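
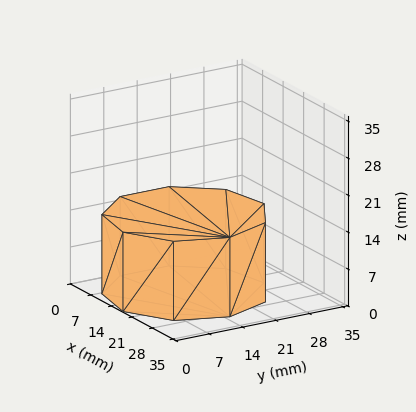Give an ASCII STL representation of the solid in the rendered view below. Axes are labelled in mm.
Reading the render: the shape is a regular 9-sided prism (a cylinder approximated with 9 flat sides), circumscribed radius ≈ 15 mm, height ≈ 15 mm (dimensions read to the nearest mm from the axis ticks). For the STL, each face is triangulated and given an outward normal.

solid part
  facet normal 0.0000 0.0000 -1.0000
    outer loop
      vertex 17.60 29.77 0.00
      vertex 26.49 24.64 0.00
      vertex 30.00 15.00 0.00
    endloop
  endfacet
  facet normal 0.0000 0.0000 -1.0000
    outer loop
      vertex 7.50 27.99 0.00
      vertex 17.60 29.77 0.00
      vertex 30.00 15.00 0.00
    endloop
  endfacet
  facet normal 0.0000 0.0000 -1.0000
    outer loop
      vertex 0.90 20.13 0.00
      vertex 7.50 27.99 0.00
      vertex 30.00 15.00 0.00
    endloop
  endfacet
  facet normal 0.0000 0.0000 -1.0000
    outer loop
      vertex 0.90 9.87 0.00
      vertex 0.90 20.13 0.00
      vertex 30.00 15.00 0.00
    endloop
  endfacet
  facet normal 0.0000 0.0000 -1.0000
    outer loop
      vertex 7.50 2.01 0.00
      vertex 0.90 9.87 0.00
      vertex 30.00 15.00 0.00
    endloop
  endfacet
  facet normal 0.0000 0.0000 -1.0000
    outer loop
      vertex 17.60 0.23 0.00
      vertex 7.50 2.01 0.00
      vertex 30.00 15.00 0.00
    endloop
  endfacet
  facet normal 0.0000 0.0000 -1.0000
    outer loop
      vertex 26.49 5.36 0.00
      vertex 17.60 0.23 0.00
      vertex 30.00 15.00 0.00
    endloop
  endfacet
  facet normal 0.0000 0.0000 1.0000
    outer loop
      vertex 30.00 15.00 15.00
      vertex 26.49 24.64 15.00
      vertex 17.60 29.77 15.00
    endloop
  endfacet
  facet normal 0.0000 0.0000 1.0000
    outer loop
      vertex 30.00 15.00 15.00
      vertex 17.60 29.77 15.00
      vertex 7.50 27.99 15.00
    endloop
  endfacet
  facet normal 0.0000 0.0000 1.0000
    outer loop
      vertex 30.00 15.00 15.00
      vertex 7.50 27.99 15.00
      vertex 0.90 20.13 15.00
    endloop
  endfacet
  facet normal 0.0000 0.0000 1.0000
    outer loop
      vertex 30.00 15.00 15.00
      vertex 0.90 20.13 15.00
      vertex 0.90 9.87 15.00
    endloop
  endfacet
  facet normal 0.0000 0.0000 1.0000
    outer loop
      vertex 30.00 15.00 15.00
      vertex 0.90 9.87 15.00
      vertex 7.50 2.01 15.00
    endloop
  endfacet
  facet normal 0.0000 0.0000 1.0000
    outer loop
      vertex 30.00 15.00 15.00
      vertex 7.50 2.01 15.00
      vertex 17.60 0.23 15.00
    endloop
  endfacet
  facet normal 0.0000 0.0000 1.0000
    outer loop
      vertex 30.00 15.00 15.00
      vertex 17.60 0.23 15.00
      vertex 26.49 5.36 15.00
    endloop
  endfacet
  facet normal 0.9397 0.3421 0.0000
    outer loop
      vertex 30.00 15.00 0.00
      vertex 26.49 24.64 0.00
      vertex 26.49 24.64 15.00
    endloop
  endfacet
  facet normal 0.9397 0.3421 0.0000
    outer loop
      vertex 30.00 15.00 0.00
      vertex 26.49 24.64 15.00
      vertex 30.00 15.00 15.00
    endloop
  endfacet
  facet normal 0.4998 0.8661 0.0000
    outer loop
      vertex 26.49 24.64 0.00
      vertex 17.60 29.77 0.00
      vertex 17.60 29.77 15.00
    endloop
  endfacet
  facet normal 0.4998 0.8661 0.0000
    outer loop
      vertex 26.49 24.64 0.00
      vertex 17.60 29.77 15.00
      vertex 26.49 24.64 15.00
    endloop
  endfacet
  facet normal -0.1736 0.9848 0.0000
    outer loop
      vertex 17.60 29.77 0.00
      vertex 7.50 27.99 0.00
      vertex 7.50 27.99 15.00
    endloop
  endfacet
  facet normal -0.1736 0.9848 0.0000
    outer loop
      vertex 17.60 29.77 0.00
      vertex 7.50 27.99 15.00
      vertex 17.60 29.77 15.00
    endloop
  endfacet
  facet normal -0.7658 0.6431 0.0000
    outer loop
      vertex 7.50 27.99 0.00
      vertex 0.90 20.13 0.00
      vertex 0.90 20.13 15.00
    endloop
  endfacet
  facet normal -0.7658 0.6431 0.0000
    outer loop
      vertex 7.50 27.99 0.00
      vertex 0.90 20.13 15.00
      vertex 7.50 27.99 15.00
    endloop
  endfacet
  facet normal -1.0000 0.0000 0.0000
    outer loop
      vertex 0.90 20.13 0.00
      vertex 0.90 9.87 0.00
      vertex 0.90 9.87 15.00
    endloop
  endfacet
  facet normal -1.0000 0.0000 0.0000
    outer loop
      vertex 0.90 20.13 0.00
      vertex 0.90 9.87 15.00
      vertex 0.90 20.13 15.00
    endloop
  endfacet
  facet normal -0.7658 -0.6431 0.0000
    outer loop
      vertex 0.90 9.87 0.00
      vertex 7.50 2.01 0.00
      vertex 7.50 2.01 15.00
    endloop
  endfacet
  facet normal -0.7658 -0.6431 0.0000
    outer loop
      vertex 0.90 9.87 0.00
      vertex 7.50 2.01 15.00
      vertex 0.90 9.87 15.00
    endloop
  endfacet
  facet normal -0.1736 -0.9848 0.0000
    outer loop
      vertex 7.50 2.01 0.00
      vertex 17.60 0.23 0.00
      vertex 17.60 0.23 15.00
    endloop
  endfacet
  facet normal -0.1736 -0.9848 0.0000
    outer loop
      vertex 7.50 2.01 0.00
      vertex 17.60 0.23 15.00
      vertex 7.50 2.01 15.00
    endloop
  endfacet
  facet normal 0.4998 -0.8661 0.0000
    outer loop
      vertex 17.60 0.23 0.00
      vertex 26.49 5.36 0.00
      vertex 26.49 5.36 15.00
    endloop
  endfacet
  facet normal 0.4998 -0.8661 0.0000
    outer loop
      vertex 17.60 0.23 0.00
      vertex 26.49 5.36 15.00
      vertex 17.60 0.23 15.00
    endloop
  endfacet
  facet normal 0.9397 -0.3421 0.0000
    outer loop
      vertex 26.49 5.36 0.00
      vertex 30.00 15.00 0.00
      vertex 30.00 15.00 15.00
    endloop
  endfacet
  facet normal 0.9397 -0.3421 0.0000
    outer loop
      vertex 26.49 5.36 0.00
      vertex 30.00 15.00 15.00
      vertex 26.49 5.36 15.00
    endloop
  endfacet
endsolid part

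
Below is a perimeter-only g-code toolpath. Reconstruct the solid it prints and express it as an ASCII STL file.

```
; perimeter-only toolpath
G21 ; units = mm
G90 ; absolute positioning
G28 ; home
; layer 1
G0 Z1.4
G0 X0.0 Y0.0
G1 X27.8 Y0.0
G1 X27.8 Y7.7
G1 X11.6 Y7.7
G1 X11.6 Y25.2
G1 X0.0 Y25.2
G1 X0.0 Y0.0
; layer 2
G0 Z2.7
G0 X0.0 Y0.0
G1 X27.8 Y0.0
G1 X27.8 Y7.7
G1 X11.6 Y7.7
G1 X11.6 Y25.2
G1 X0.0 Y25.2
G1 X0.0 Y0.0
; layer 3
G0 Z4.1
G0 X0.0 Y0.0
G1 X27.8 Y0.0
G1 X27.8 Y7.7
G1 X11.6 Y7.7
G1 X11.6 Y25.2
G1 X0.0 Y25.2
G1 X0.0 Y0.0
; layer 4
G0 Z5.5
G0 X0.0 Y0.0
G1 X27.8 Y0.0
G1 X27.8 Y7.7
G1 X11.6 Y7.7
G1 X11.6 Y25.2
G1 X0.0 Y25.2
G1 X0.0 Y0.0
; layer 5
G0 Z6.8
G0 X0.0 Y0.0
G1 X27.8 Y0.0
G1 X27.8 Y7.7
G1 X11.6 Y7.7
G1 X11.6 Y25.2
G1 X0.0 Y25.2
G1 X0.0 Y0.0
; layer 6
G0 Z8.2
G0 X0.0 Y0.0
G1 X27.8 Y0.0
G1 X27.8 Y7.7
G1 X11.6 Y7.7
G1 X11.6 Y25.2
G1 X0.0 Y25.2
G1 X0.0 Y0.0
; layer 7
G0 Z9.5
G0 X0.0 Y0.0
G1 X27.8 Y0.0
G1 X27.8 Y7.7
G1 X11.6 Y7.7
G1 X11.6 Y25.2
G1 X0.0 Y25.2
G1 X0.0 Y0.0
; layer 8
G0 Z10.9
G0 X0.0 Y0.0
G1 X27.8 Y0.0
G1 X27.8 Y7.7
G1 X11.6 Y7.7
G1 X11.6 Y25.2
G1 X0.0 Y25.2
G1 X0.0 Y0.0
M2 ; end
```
solid part
  facet normal 0.0000 0.0000 -1.0000
    outer loop
      vertex 27.8 7.7 0.0
      vertex 27.8 0.0 0.0
      vertex 0.0 0.0 0.0
    endloop
  endfacet
  facet normal 0.0000 0.0000 -1.0000
    outer loop
      vertex 11.6 7.7 0.0
      vertex 27.8 7.7 0.0
      vertex 0.0 0.0 0.0
    endloop
  endfacet
  facet normal 0.0000 0.0000 -1.0000
    outer loop
      vertex 11.6 25.2 0.0
      vertex 11.6 7.7 0.0
      vertex 0.0 0.0 0.0
    endloop
  endfacet
  facet normal 0.0000 0.0000 -1.0000
    outer loop
      vertex 0.0 25.2 0.0
      vertex 11.6 25.2 0.0
      vertex 0.0 0.0 0.0
    endloop
  endfacet
  facet normal 0.0000 0.0000 1.0000
    outer loop
      vertex 0.0 0.0 10.9
      vertex 27.8 0.0 10.9
      vertex 27.8 7.7 10.9
    endloop
  endfacet
  facet normal 0.0000 0.0000 1.0000
    outer loop
      vertex 0.0 0.0 10.9
      vertex 27.8 7.7 10.9
      vertex 11.6 7.7 10.9
    endloop
  endfacet
  facet normal 0.0000 0.0000 1.0000
    outer loop
      vertex 0.0 0.0 10.9
      vertex 11.6 7.7 10.9
      vertex 11.6 25.2 10.9
    endloop
  endfacet
  facet normal 0.0000 0.0000 1.0000
    outer loop
      vertex 0.0 0.0 10.9
      vertex 11.6 25.2 10.9
      vertex 0.0 25.2 10.9
    endloop
  endfacet
  facet normal 0.0000 -1.0000 0.0000
    outer loop
      vertex 0.0 0.0 0.0
      vertex 27.8 0.0 0.0
      vertex 27.8 0.0 10.9
    endloop
  endfacet
  facet normal 0.0000 -1.0000 0.0000
    outer loop
      vertex 0.0 0.0 0.0
      vertex 27.8 0.0 10.9
      vertex 0.0 0.0 10.9
    endloop
  endfacet
  facet normal 1.0000 0.0000 0.0000
    outer loop
      vertex 27.8 0.0 0.0
      vertex 27.8 7.7 0.0
      vertex 27.8 7.7 10.9
    endloop
  endfacet
  facet normal 1.0000 0.0000 0.0000
    outer loop
      vertex 27.8 0.0 0.0
      vertex 27.8 7.7 10.9
      vertex 27.8 0.0 10.9
    endloop
  endfacet
  facet normal 0.0000 1.0000 0.0000
    outer loop
      vertex 27.8 7.7 0.0
      vertex 11.6 7.7 0.0
      vertex 11.6 7.7 10.9
    endloop
  endfacet
  facet normal 0.0000 1.0000 0.0000
    outer loop
      vertex 27.8 7.7 0.0
      vertex 11.6 7.7 10.9
      vertex 27.8 7.7 10.9
    endloop
  endfacet
  facet normal 1.0000 0.0000 0.0000
    outer loop
      vertex 11.6 7.7 0.0
      vertex 11.6 25.2 0.0
      vertex 11.6 25.2 10.9
    endloop
  endfacet
  facet normal 1.0000 0.0000 0.0000
    outer loop
      vertex 11.6 7.7 0.0
      vertex 11.6 25.2 10.9
      vertex 11.6 7.7 10.9
    endloop
  endfacet
  facet normal 0.0000 1.0000 0.0000
    outer loop
      vertex 11.6 25.2 0.0
      vertex 0.0 25.2 0.0
      vertex 0.0 25.2 10.9
    endloop
  endfacet
  facet normal 0.0000 1.0000 0.0000
    outer loop
      vertex 11.6 25.2 0.0
      vertex 0.0 25.2 10.9
      vertex 11.6 25.2 10.9
    endloop
  endfacet
  facet normal -1.0000 0.0000 0.0000
    outer loop
      vertex 0.0 25.2 0.0
      vertex 0.0 0.0 0.0
      vertex 0.0 0.0 10.9
    endloop
  endfacet
  facet normal -1.0000 0.0000 0.0000
    outer loop
      vertex 0.0 25.2 0.0
      vertex 0.0 0.0 10.9
      vertex 0.0 25.2 10.9
    endloop
  endfacet
endsolid part

The G0 Z moves step by Δz≈1.4 mm. Every layer's G1 loop is the same polygon, so the solid is a straight extrusion of it from z=0 to z≈10.9. Closing with flat bottom and top caps and triangulating gives 20 facets — an L-shaped prism: outer 27.8 × 25.2 mm, arm thicknesses ≈ 7.7 mm (horizontal) and 11.6 mm (vertical), extruded 10.9 mm in z.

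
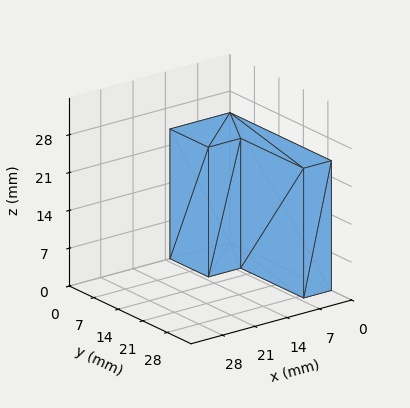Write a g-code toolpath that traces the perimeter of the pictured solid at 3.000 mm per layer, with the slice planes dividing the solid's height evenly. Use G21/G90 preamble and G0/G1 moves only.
Reading the render: the shape is an L-shaped prism: outer 13 × 29 mm, arm thicknesses ≈ 11 mm (horizontal) and 6 mm (vertical), extruded 24 mm in z (dimensions read to the nearest mm from the axis ticks). For the g-code, the solid's height is divided into equal slices at the stated Δz and each level perimeter traced with G1 moves after a G0 lift.

; perimeter-only toolpath
G21 ; units = mm
G90 ; absolute positioning
G28 ; home
; layer 1
G0 Z3.000
G0 X0.000 Y0.000
G1 X13.000 Y0.000
G1 X13.000 Y11.000
G1 X6.000 Y11.000
G1 X6.000 Y29.000
G1 X0.000 Y29.000
G1 X0.000 Y0.000
; layer 2
G0 Z6.000
G0 X0.000 Y0.000
G1 X13.000 Y0.000
G1 X13.000 Y11.000
G1 X6.000 Y11.000
G1 X6.000 Y29.000
G1 X0.000 Y29.000
G1 X0.000 Y0.000
; layer 3
G0 Z9.000
G0 X0.000 Y0.000
G1 X13.000 Y0.000
G1 X13.000 Y11.000
G1 X6.000 Y11.000
G1 X6.000 Y29.000
G1 X0.000 Y29.000
G1 X0.000 Y0.000
; layer 4
G0 Z12.000
G0 X0.000 Y0.000
G1 X13.000 Y0.000
G1 X13.000 Y11.000
G1 X6.000 Y11.000
G1 X6.000 Y29.000
G1 X0.000 Y29.000
G1 X0.000 Y0.000
; layer 5
G0 Z15.000
G0 X0.000 Y0.000
G1 X13.000 Y0.000
G1 X13.000 Y11.000
G1 X6.000 Y11.000
G1 X6.000 Y29.000
G1 X0.000 Y29.000
G1 X0.000 Y0.000
; layer 6
G0 Z18.000
G0 X0.000 Y0.000
G1 X13.000 Y0.000
G1 X13.000 Y11.000
G1 X6.000 Y11.000
G1 X6.000 Y29.000
G1 X0.000 Y29.000
G1 X0.000 Y0.000
; layer 7
G0 Z21.000
G0 X0.000 Y0.000
G1 X13.000 Y0.000
G1 X13.000 Y11.000
G1 X6.000 Y11.000
G1 X6.000 Y29.000
G1 X0.000 Y29.000
G1 X0.000 Y0.000
; layer 8
G0 Z24.000
G0 X0.000 Y0.000
G1 X13.000 Y0.000
G1 X13.000 Y11.000
G1 X6.000 Y11.000
G1 X6.000 Y29.000
G1 X0.000 Y29.000
G1 X0.000 Y0.000
M2 ; end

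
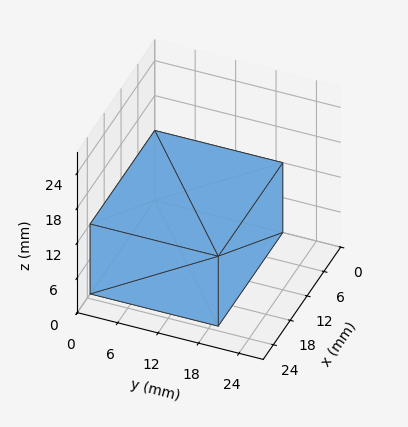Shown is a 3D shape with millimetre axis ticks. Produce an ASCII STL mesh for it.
Reading the render: the shape is a rectangular box, roughly 23 × 19 mm footprint and 12 mm tall (dimensions read to the nearest mm from the axis ticks). For the STL, each face is triangulated and given an outward normal.

solid part
  facet normal 0.0000 0.0000 -1.0000
    outer loop
      vertex 23.0 19.0 0.0
      vertex 23.0 0.0 0.0
      vertex 0.0 0.0 0.0
    endloop
  endfacet
  facet normal 0.0000 0.0000 -1.0000
    outer loop
      vertex 0.0 19.0 0.0
      vertex 23.0 19.0 0.0
      vertex 0.0 0.0 0.0
    endloop
  endfacet
  facet normal 0.0000 0.0000 1.0000
    outer loop
      vertex 0.0 0.0 12.0
      vertex 23.0 0.0 12.0
      vertex 23.0 19.0 12.0
    endloop
  endfacet
  facet normal 0.0000 0.0000 1.0000
    outer loop
      vertex 0.0 0.0 12.0
      vertex 23.0 19.0 12.0
      vertex 0.0 19.0 12.0
    endloop
  endfacet
  facet normal 0.0000 -1.0000 0.0000
    outer loop
      vertex 0.0 0.0 0.0
      vertex 23.0 0.0 0.0
      vertex 23.0 0.0 12.0
    endloop
  endfacet
  facet normal 0.0000 -1.0000 0.0000
    outer loop
      vertex 0.0 0.0 0.0
      vertex 23.0 0.0 12.0
      vertex 0.0 0.0 12.0
    endloop
  endfacet
  facet normal 0.0000 1.0000 0.0000
    outer loop
      vertex 23.0 19.0 12.0
      vertex 23.0 19.0 0.0
      vertex 0.0 19.0 0.0
    endloop
  endfacet
  facet normal 0.0000 1.0000 0.0000
    outer loop
      vertex 0.0 19.0 12.0
      vertex 23.0 19.0 12.0
      vertex 0.0 19.0 0.0
    endloop
  endfacet
  facet normal -1.0000 0.0000 0.0000
    outer loop
      vertex 0.0 19.0 12.0
      vertex 0.0 19.0 0.0
      vertex 0.0 0.0 0.0
    endloop
  endfacet
  facet normal -1.0000 0.0000 0.0000
    outer loop
      vertex 0.0 0.0 12.0
      vertex 0.0 19.0 12.0
      vertex 0.0 0.0 0.0
    endloop
  endfacet
  facet normal 1.0000 0.0000 0.0000
    outer loop
      vertex 23.0 0.0 0.0
      vertex 23.0 19.0 0.0
      vertex 23.0 19.0 12.0
    endloop
  endfacet
  facet normal 1.0000 0.0000 0.0000
    outer loop
      vertex 23.0 0.0 0.0
      vertex 23.0 19.0 12.0
      vertex 23.0 0.0 12.0
    endloop
  endfacet
endsolid part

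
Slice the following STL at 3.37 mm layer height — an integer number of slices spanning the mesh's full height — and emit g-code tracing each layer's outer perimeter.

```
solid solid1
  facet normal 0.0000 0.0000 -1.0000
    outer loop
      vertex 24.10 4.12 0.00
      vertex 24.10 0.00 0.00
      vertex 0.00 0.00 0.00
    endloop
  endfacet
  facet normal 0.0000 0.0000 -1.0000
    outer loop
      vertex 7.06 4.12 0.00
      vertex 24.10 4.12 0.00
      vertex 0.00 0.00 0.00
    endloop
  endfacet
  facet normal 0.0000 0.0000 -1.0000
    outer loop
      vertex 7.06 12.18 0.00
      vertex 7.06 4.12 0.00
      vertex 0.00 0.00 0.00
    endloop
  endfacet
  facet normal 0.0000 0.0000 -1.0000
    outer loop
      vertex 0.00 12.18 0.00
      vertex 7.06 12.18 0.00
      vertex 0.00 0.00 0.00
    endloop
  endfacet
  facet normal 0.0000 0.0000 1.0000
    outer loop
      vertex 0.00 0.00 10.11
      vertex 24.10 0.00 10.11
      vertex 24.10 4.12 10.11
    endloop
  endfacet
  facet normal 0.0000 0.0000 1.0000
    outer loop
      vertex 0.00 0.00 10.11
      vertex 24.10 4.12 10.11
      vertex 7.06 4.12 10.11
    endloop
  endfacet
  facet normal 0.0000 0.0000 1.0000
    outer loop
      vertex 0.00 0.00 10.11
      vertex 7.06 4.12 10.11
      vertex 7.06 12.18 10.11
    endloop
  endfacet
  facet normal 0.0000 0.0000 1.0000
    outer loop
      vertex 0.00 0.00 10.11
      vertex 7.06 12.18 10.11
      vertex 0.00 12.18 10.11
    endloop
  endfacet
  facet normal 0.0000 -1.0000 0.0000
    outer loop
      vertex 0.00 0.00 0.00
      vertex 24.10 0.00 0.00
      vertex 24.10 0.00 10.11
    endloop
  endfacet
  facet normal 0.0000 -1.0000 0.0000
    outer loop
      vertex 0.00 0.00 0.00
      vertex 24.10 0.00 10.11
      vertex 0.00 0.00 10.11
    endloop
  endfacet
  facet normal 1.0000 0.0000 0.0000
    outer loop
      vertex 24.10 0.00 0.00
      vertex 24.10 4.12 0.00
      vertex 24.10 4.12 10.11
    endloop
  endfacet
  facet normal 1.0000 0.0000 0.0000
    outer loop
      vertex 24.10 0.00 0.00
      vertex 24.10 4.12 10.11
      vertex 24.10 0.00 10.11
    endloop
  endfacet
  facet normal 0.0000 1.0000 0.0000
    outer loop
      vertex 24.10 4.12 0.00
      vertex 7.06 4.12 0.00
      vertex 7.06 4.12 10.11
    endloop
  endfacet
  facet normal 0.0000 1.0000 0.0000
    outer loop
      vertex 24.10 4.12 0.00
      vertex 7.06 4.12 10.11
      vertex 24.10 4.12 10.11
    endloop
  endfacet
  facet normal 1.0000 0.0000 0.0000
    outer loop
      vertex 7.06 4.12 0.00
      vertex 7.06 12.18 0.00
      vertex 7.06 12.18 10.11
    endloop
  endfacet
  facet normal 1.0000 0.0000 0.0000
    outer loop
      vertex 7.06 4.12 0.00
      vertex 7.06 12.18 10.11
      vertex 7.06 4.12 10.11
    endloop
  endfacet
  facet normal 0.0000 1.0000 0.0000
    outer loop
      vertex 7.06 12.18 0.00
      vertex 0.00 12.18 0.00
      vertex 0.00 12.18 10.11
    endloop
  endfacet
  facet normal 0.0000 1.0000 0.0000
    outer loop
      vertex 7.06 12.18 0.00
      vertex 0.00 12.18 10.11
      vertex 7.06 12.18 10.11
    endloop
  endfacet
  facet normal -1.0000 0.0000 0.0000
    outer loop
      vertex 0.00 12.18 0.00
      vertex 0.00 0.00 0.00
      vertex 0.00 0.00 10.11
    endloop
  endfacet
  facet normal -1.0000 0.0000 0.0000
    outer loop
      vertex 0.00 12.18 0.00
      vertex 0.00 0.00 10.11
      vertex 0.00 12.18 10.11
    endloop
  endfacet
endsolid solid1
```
; perimeter-only toolpath
G21 ; units = mm
G90 ; absolute positioning
G28 ; home
; layer 1
G0 Z3.37
G0 X0.00 Y0.00
G1 X24.10 Y0.00
G1 X24.10 Y4.12
G1 X7.06 Y4.12
G1 X7.06 Y12.18
G1 X0.00 Y12.18
G1 X0.00 Y0.00
; layer 2
G0 Z6.74
G0 X0.00 Y0.00
G1 X24.10 Y0.00
G1 X24.10 Y4.12
G1 X7.06 Y4.12
G1 X7.06 Y12.18
G1 X0.00 Y12.18
G1 X0.00 Y0.00
; layer 3
G0 Z10.11
G0 X0.00 Y0.00
G1 X24.10 Y0.00
G1 X24.10 Y4.12
G1 X7.06 Y4.12
G1 X7.06 Y12.18
G1 X0.00 Y12.18
G1 X0.00 Y0.00
M2 ; end

The solid is an L-shaped prism: outer 24.1 × 12.2 mm, arm thicknesses ≈ 4.12 mm (horizontal) and 7.06 mm (vertical), extruded 10.1 mm in z. Slicing at Δz = 3.37 mm — 3 equal slices spanning the solid's height, so layer i sits at z = i·h/3 — gives 3 non-empty perimeters. Each is a 6-segment closed polygon; G0 lifts to the layer z and rapids to the start vertex, then G1 traces the edges.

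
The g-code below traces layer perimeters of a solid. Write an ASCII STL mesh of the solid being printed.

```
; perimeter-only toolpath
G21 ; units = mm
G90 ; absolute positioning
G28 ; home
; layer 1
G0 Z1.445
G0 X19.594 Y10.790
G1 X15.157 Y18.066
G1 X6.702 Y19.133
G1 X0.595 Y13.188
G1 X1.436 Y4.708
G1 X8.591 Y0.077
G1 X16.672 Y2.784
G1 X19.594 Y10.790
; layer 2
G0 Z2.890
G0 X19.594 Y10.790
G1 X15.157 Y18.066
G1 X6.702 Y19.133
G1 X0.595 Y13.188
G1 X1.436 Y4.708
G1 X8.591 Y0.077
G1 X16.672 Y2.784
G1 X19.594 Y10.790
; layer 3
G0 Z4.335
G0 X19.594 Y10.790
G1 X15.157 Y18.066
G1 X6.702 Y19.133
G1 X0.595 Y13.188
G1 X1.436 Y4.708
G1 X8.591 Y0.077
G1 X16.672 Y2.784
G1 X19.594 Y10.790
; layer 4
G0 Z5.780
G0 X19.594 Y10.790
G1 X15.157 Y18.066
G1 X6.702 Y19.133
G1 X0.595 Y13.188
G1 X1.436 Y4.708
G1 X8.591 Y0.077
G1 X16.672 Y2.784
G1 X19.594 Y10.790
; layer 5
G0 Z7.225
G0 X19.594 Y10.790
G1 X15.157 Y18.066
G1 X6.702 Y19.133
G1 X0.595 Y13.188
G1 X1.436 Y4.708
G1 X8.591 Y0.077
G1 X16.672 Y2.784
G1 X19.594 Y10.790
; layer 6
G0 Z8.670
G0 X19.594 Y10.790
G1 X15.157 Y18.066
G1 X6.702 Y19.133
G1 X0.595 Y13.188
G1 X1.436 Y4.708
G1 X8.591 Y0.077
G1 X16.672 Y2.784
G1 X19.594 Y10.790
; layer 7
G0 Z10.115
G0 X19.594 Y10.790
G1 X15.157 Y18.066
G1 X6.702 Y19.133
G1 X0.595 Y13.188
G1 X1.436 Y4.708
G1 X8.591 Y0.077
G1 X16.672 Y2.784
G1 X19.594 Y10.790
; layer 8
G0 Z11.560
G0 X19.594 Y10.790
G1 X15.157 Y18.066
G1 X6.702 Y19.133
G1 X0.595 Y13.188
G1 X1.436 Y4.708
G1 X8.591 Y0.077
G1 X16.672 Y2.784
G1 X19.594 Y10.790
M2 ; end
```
solid part
  facet normal 0.0000 0.0000 -1.0000
    outer loop
      vertex 6.702 19.133 0.000
      vertex 15.157 18.066 0.000
      vertex 19.594 10.790 0.000
    endloop
  endfacet
  facet normal 0.0000 0.0000 -1.0000
    outer loop
      vertex 0.595 13.188 0.000
      vertex 6.702 19.133 0.000
      vertex 19.594 10.790 0.000
    endloop
  endfacet
  facet normal 0.0000 0.0000 -1.0000
    outer loop
      vertex 1.436 4.708 0.000
      vertex 0.595 13.188 0.000
      vertex 19.594 10.790 0.000
    endloop
  endfacet
  facet normal 0.0000 0.0000 -1.0000
    outer loop
      vertex 8.591 0.077 0.000
      vertex 1.436 4.708 0.000
      vertex 19.594 10.790 0.000
    endloop
  endfacet
  facet normal 0.0000 0.0000 -1.0000
    outer loop
      vertex 16.672 2.784 0.000
      vertex 8.591 0.077 0.000
      vertex 19.594 10.790 0.000
    endloop
  endfacet
  facet normal 0.0000 0.0000 1.0000
    outer loop
      vertex 19.594 10.790 11.560
      vertex 15.157 18.066 11.560
      vertex 6.702 19.133 11.560
    endloop
  endfacet
  facet normal 0.0000 0.0000 1.0000
    outer loop
      vertex 19.594 10.790 11.560
      vertex 6.702 19.133 11.560
      vertex 0.595 13.188 11.560
    endloop
  endfacet
  facet normal 0.0000 0.0000 1.0000
    outer loop
      vertex 19.594 10.790 11.560
      vertex 0.595 13.188 11.560
      vertex 1.436 4.708 11.560
    endloop
  endfacet
  facet normal 0.0000 0.0000 1.0000
    outer loop
      vertex 19.594 10.790 11.560
      vertex 1.436 4.708 11.560
      vertex 8.591 0.077 11.560
    endloop
  endfacet
  facet normal 0.0000 0.0000 1.0000
    outer loop
      vertex 19.594 10.790 11.560
      vertex 8.591 0.077 11.560
      vertex 16.672 2.784 11.560
    endloop
  endfacet
  facet normal 0.8538 0.5206 0.0000
    outer loop
      vertex 19.594 10.790 0.000
      vertex 15.157 18.066 0.000
      vertex 15.157 18.066 11.560
    endloop
  endfacet
  facet normal 0.8538 0.5206 0.0000
    outer loop
      vertex 19.594 10.790 0.000
      vertex 15.157 18.066 11.560
      vertex 19.594 10.790 11.560
    endloop
  endfacet
  facet normal 0.1252 0.9921 0.0000
    outer loop
      vertex 15.157 18.066 0.000
      vertex 6.702 19.133 0.000
      vertex 6.702 19.133 11.560
    endloop
  endfacet
  facet normal 0.1252 0.9921 0.0000
    outer loop
      vertex 15.157 18.066 0.000
      vertex 6.702 19.133 11.560
      vertex 15.157 18.066 11.560
    endloop
  endfacet
  facet normal -0.6975 0.7165 0.0000
    outer loop
      vertex 6.702 19.133 0.000
      vertex 0.595 13.188 0.000
      vertex 0.595 13.188 11.560
    endloop
  endfacet
  facet normal -0.6975 0.7165 0.0000
    outer loop
      vertex 6.702 19.133 0.000
      vertex 0.595 13.188 11.560
      vertex 6.702 19.133 11.560
    endloop
  endfacet
  facet normal -0.9951 -0.0987 0.0000
    outer loop
      vertex 0.595 13.188 0.000
      vertex 1.436 4.708 0.000
      vertex 1.436 4.708 11.560
    endloop
  endfacet
  facet normal -0.9951 -0.0987 0.0000
    outer loop
      vertex 0.595 13.188 0.000
      vertex 1.436 4.708 11.560
      vertex 0.595 13.188 11.560
    endloop
  endfacet
  facet normal -0.5434 -0.8395 0.0000
    outer loop
      vertex 1.436 4.708 0.000
      vertex 8.591 0.077 0.000
      vertex 8.591 0.077 11.560
    endloop
  endfacet
  facet normal -0.5434 -0.8395 0.0000
    outer loop
      vertex 1.436 4.708 0.000
      vertex 8.591 0.077 11.560
      vertex 1.436 4.708 11.560
    endloop
  endfacet
  facet normal 0.3176 -0.9482 0.0000
    outer loop
      vertex 8.591 0.077 0.000
      vertex 16.672 2.784 0.000
      vertex 16.672 2.784 11.560
    endloop
  endfacet
  facet normal 0.3176 -0.9482 0.0000
    outer loop
      vertex 8.591 0.077 0.000
      vertex 16.672 2.784 11.560
      vertex 8.591 0.077 11.560
    endloop
  endfacet
  facet normal 0.9394 -0.3429 0.0000
    outer loop
      vertex 16.672 2.784 0.000
      vertex 19.594 10.790 0.000
      vertex 19.594 10.790 11.560
    endloop
  endfacet
  facet normal 0.9394 -0.3429 0.0000
    outer loop
      vertex 16.672 2.784 0.000
      vertex 19.594 10.790 11.560
      vertex 16.672 2.784 11.560
    endloop
  endfacet
endsolid part

The G0 Z moves step by Δz≈1.445 mm. Every layer's G1 loop is the same polygon, so the solid is a straight extrusion of it from z=0 to z≈11.6. Closing with flat bottom and top caps and triangulating gives 24 facets — a regular 7-sided prism (a cylinder approximated with 7 flat sides), circumscribed radius ≈ 9.82 mm, height ≈ 11.6 mm.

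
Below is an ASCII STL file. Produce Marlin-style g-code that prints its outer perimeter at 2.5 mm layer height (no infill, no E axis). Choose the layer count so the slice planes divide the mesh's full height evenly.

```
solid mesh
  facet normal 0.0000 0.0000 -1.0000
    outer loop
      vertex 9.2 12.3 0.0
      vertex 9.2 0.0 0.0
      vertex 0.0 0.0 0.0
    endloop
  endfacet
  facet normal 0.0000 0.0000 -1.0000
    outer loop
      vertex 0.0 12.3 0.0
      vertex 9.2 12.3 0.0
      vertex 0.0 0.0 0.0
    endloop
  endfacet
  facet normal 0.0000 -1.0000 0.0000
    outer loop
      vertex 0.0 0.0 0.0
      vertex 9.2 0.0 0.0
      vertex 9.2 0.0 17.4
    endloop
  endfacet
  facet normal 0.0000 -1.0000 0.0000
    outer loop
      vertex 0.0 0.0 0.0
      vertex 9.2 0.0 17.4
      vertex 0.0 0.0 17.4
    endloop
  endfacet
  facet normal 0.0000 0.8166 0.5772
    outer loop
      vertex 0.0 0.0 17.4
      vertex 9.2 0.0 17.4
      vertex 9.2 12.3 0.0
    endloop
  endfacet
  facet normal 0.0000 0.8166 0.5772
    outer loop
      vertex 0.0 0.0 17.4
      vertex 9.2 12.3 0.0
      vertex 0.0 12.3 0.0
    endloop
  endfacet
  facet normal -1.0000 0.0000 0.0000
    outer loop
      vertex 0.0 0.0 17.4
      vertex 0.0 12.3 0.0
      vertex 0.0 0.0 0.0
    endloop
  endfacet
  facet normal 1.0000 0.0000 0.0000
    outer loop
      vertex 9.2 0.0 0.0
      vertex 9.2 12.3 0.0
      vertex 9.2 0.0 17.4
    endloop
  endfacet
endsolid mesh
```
; perimeter-only toolpath
G21 ; units = mm
G90 ; absolute positioning
G28 ; home
; layer 1
G0 Z2.5
G0 X0.0 Y0.0
G1 X9.2 Y0.0
G1 X9.2 Y10.5
G1 X0.0 Y10.5
G1 X0.0 Y0.0
; layer 2
G0 Z5.0
G0 X0.0 Y0.0
G1 X9.2 Y0.0
G1 X9.2 Y8.8
G1 X0.0 Y8.8
G1 X0.0 Y0.0
; layer 3
G0 Z7.5
G0 X0.0 Y0.0
G1 X9.2 Y0.0
G1 X9.2 Y7.0
G1 X0.0 Y7.0
G1 X0.0 Y0.0
; layer 4
G0 Z9.9
G0 X0.0 Y0.0
G1 X9.2 Y0.0
G1 X9.2 Y5.3
G1 X0.0 Y5.3
G1 X0.0 Y0.0
; layer 5
G0 Z12.4
G0 X0.0 Y0.0
G1 X9.2 Y0.0
G1 X9.2 Y3.5
G1 X0.0 Y3.5
G1 X0.0 Y0.0
; layer 6
G0 Z14.9
G0 X0.0 Y0.0
G1 X9.2 Y0.0
G1 X9.2 Y1.8
G1 X0.0 Y1.8
G1 X0.0 Y0.0
M2 ; end

The solid is a wedge (ramp): 9.2 × 12.3 mm base, rising to 17.4 mm along the y=0 edge and sloping linearly to z=0 at y=12.3. Slicing at Δz = 2.5 mm — 7 equal slices spanning the solid's height, so layer i sits at z = i·h/7 — gives 6 non-empty perimeters. Each is a 4-segment closed polygon; G0 lifts to the layer z and rapids to the start vertex, then G1 traces the edges. The cross-section shrinks linearly with z (the slice at the apex is degenerate and omitted).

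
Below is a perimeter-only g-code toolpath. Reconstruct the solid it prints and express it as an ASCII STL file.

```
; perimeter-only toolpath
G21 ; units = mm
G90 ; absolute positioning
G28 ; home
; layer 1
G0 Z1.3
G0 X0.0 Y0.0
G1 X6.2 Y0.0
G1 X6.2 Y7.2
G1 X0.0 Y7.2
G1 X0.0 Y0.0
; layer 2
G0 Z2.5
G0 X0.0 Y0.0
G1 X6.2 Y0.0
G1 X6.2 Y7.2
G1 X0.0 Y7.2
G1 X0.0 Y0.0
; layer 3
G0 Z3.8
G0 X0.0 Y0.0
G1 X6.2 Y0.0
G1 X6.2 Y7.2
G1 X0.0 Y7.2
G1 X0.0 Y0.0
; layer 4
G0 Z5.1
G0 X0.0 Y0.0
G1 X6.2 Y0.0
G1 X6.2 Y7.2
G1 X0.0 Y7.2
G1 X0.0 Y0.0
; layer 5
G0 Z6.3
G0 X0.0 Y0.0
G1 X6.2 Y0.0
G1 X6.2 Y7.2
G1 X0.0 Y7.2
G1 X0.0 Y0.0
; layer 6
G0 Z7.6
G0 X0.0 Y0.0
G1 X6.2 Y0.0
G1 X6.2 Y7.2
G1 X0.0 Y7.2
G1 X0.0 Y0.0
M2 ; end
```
solid part
  facet normal 0.0000 0.0000 -1.0000
    outer loop
      vertex 6.2 7.2 0.0
      vertex 6.2 0.0 0.0
      vertex 0.0 0.0 0.0
    endloop
  endfacet
  facet normal 0.0000 0.0000 -1.0000
    outer loop
      vertex 0.0 7.2 0.0
      vertex 6.2 7.2 0.0
      vertex 0.0 0.0 0.0
    endloop
  endfacet
  facet normal 0.0000 0.0000 1.0000
    outer loop
      vertex 0.0 0.0 7.6
      vertex 6.2 0.0 7.6
      vertex 6.2 7.2 7.6
    endloop
  endfacet
  facet normal 0.0000 0.0000 1.0000
    outer loop
      vertex 0.0 0.0 7.6
      vertex 6.2 7.2 7.6
      vertex 0.0 7.2 7.6
    endloop
  endfacet
  facet normal 0.0000 -1.0000 0.0000
    outer loop
      vertex 0.0 0.0 0.0
      vertex 6.2 0.0 0.0
      vertex 6.2 0.0 7.6
    endloop
  endfacet
  facet normal 0.0000 -1.0000 0.0000
    outer loop
      vertex 0.0 0.0 0.0
      vertex 6.2 0.0 7.6
      vertex 0.0 0.0 7.6
    endloop
  endfacet
  facet normal 0.0000 1.0000 0.0000
    outer loop
      vertex 6.2 7.2 7.6
      vertex 6.2 7.2 0.0
      vertex 0.0 7.2 0.0
    endloop
  endfacet
  facet normal 0.0000 1.0000 0.0000
    outer loop
      vertex 0.0 7.2 7.6
      vertex 6.2 7.2 7.6
      vertex 0.0 7.2 0.0
    endloop
  endfacet
  facet normal -1.0000 0.0000 0.0000
    outer loop
      vertex 0.0 7.2 7.6
      vertex 0.0 7.2 0.0
      vertex 0.0 0.0 0.0
    endloop
  endfacet
  facet normal -1.0000 0.0000 0.0000
    outer loop
      vertex 0.0 0.0 7.6
      vertex 0.0 7.2 7.6
      vertex 0.0 0.0 0.0
    endloop
  endfacet
  facet normal 1.0000 0.0000 0.0000
    outer loop
      vertex 6.2 0.0 0.0
      vertex 6.2 7.2 0.0
      vertex 6.2 7.2 7.6
    endloop
  endfacet
  facet normal 1.0000 0.0000 0.0000
    outer loop
      vertex 6.2 0.0 0.0
      vertex 6.2 7.2 7.6
      vertex 6.2 0.0 7.6
    endloop
  endfacet
endsolid part

The G0 Z moves step by Δz≈1.3 mm. Every layer's G1 loop is the same polygon, so the solid is a straight extrusion of it from z=0 to z≈7.6. Closing with flat bottom and top caps and triangulating gives 12 facets — a rectangular box, roughly 6.2 × 7.2 mm footprint and 7.6 mm tall.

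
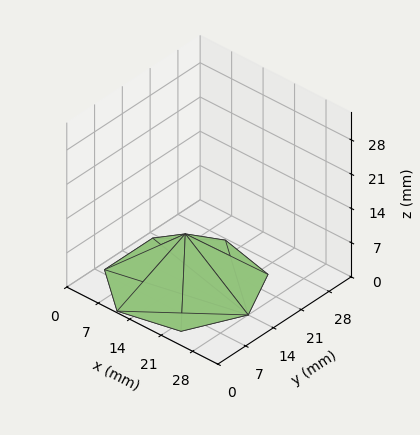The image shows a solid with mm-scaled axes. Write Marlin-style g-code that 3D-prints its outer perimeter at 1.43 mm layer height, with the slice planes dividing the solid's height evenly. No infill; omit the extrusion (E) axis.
Reading the render: the shape is a regular 7-sided pyramid, base circumscribed radius ≈ 14 mm, apex at z ≈ 10 mm (dimensions read to the nearest mm from the axis ticks). For the g-code, the solid's height is divided into equal slices at the stated Δz and each level perimeter traced with G1 moves after a G0 lift.

; perimeter-only toolpath
G21 ; units = mm
G90 ; absolute positioning
G28 ; home
; layer 1
G0 Z1.43
G0 X26.00 Y14.00
G1 X21.48 Y23.39
G1 X11.33 Y25.70
G1 X3.19 Y19.20
G1 X3.19 Y8.80
G1 X11.33 Y2.30
G1 X21.48 Y4.61
G1 X26.00 Y14.00
; layer 2
G0 Z2.86
G0 X24.00 Y14.00
G1 X20.24 Y21.82
G1 X11.77 Y23.75
G1 X4.99 Y18.34
G1 X4.99 Y9.66
G1 X11.77 Y4.25
G1 X20.24 Y6.18
G1 X24.00 Y14.00
; layer 3
G0 Z4.29
G0 X22.00 Y14.00
G1 X18.99 Y20.26
G1 X12.22 Y21.80
G1 X6.79 Y17.47
G1 X6.79 Y10.53
G1 X12.22 Y6.20
G1 X18.99 Y7.74
G1 X22.00 Y14.00
; layer 4
G0 Z5.71
G0 X20.00 Y14.00
G1 X17.74 Y18.69
G1 X12.66 Y19.85
G1 X8.60 Y16.60
G1 X8.60 Y11.40
G1 X12.66 Y8.15
G1 X17.74 Y9.31
G1 X20.00 Y14.00
; layer 5
G0 Z7.14
G0 X18.00 Y14.00
G1 X16.49 Y17.13
G1 X13.11 Y17.90
G1 X10.40 Y15.73
G1 X10.40 Y12.27
G1 X13.11 Y10.10
G1 X16.49 Y10.87
G1 X18.00 Y14.00
; layer 6
G0 Z8.57
G0 X16.00 Y14.00
G1 X15.25 Y15.56
G1 X13.55 Y15.95
G1 X12.20 Y14.87
G1 X12.20 Y13.13
G1 X13.55 Y12.05
G1 X15.25 Y12.44
G1 X16.00 Y14.00
M2 ; end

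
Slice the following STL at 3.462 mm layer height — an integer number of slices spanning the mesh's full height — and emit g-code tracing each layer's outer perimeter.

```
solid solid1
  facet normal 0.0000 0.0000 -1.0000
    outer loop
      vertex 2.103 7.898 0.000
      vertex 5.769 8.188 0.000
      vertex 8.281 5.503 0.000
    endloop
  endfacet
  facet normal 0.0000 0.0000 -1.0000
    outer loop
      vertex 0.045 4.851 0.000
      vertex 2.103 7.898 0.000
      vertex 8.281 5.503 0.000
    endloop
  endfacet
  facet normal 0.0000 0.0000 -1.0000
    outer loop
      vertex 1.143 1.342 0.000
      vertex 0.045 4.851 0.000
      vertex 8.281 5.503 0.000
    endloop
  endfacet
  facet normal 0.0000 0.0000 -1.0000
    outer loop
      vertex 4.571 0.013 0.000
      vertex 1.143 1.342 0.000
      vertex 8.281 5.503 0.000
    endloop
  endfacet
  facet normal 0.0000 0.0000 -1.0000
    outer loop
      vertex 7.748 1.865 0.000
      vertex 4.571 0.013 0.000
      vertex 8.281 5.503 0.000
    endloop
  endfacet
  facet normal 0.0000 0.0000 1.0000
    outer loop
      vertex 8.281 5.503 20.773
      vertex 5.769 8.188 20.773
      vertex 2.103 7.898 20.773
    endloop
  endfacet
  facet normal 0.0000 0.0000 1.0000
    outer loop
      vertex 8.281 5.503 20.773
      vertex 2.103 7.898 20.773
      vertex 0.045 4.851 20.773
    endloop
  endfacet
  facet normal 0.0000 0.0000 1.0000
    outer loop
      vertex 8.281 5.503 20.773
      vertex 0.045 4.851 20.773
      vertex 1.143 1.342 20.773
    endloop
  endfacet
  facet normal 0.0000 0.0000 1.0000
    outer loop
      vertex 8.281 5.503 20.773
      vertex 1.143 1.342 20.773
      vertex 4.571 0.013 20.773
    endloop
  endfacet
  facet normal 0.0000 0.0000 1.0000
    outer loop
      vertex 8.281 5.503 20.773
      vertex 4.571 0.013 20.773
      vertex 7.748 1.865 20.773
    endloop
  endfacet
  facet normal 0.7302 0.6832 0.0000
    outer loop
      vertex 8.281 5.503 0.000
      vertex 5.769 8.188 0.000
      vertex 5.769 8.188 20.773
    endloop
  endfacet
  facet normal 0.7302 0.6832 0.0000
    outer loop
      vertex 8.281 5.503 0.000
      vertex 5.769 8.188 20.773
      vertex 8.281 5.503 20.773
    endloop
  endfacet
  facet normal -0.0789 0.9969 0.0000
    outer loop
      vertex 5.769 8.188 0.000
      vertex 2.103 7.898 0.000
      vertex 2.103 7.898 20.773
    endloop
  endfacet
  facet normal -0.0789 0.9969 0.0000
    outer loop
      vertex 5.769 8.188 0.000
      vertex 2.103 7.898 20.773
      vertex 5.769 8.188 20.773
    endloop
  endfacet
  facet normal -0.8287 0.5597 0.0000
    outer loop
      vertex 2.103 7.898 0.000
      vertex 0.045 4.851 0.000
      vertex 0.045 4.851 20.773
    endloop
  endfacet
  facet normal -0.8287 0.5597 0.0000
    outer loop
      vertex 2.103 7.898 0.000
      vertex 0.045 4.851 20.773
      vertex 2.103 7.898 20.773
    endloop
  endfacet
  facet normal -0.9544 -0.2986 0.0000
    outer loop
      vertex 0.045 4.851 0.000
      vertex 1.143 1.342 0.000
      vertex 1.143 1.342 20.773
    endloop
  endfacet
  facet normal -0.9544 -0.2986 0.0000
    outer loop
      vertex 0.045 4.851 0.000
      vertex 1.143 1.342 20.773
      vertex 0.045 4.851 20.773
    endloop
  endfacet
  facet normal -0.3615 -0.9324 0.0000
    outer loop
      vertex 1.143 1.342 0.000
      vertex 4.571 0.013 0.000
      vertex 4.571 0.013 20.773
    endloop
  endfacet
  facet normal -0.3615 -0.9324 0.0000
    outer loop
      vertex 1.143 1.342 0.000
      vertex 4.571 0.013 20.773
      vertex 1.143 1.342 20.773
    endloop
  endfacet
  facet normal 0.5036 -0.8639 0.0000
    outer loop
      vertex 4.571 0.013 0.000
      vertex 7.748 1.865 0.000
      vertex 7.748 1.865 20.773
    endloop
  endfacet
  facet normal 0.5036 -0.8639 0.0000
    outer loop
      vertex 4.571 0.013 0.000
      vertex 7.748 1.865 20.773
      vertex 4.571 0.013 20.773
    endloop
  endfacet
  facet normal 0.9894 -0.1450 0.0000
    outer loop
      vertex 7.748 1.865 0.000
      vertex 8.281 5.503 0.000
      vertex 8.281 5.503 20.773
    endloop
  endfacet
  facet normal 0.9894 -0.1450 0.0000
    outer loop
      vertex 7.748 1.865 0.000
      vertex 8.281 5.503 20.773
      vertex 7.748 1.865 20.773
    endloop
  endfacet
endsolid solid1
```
; perimeter-only toolpath
G21 ; units = mm
G90 ; absolute positioning
G28 ; home
; layer 1
G0 Z3.462
G0 X8.281 Y5.503
G1 X5.769 Y8.188
G1 X2.103 Y7.898
G1 X0.045 Y4.851
G1 X1.143 Y1.342
G1 X4.571 Y0.013
G1 X7.748 Y1.865
G1 X8.281 Y5.503
; layer 2
G0 Z6.924
G0 X8.281 Y5.503
G1 X5.769 Y8.188
G1 X2.103 Y7.898
G1 X0.045 Y4.851
G1 X1.143 Y1.342
G1 X4.571 Y0.013
G1 X7.748 Y1.865
G1 X8.281 Y5.503
; layer 3
G0 Z10.386
G0 X8.281 Y5.503
G1 X5.769 Y8.188
G1 X2.103 Y7.898
G1 X0.045 Y4.851
G1 X1.143 Y1.342
G1 X4.571 Y0.013
G1 X7.748 Y1.865
G1 X8.281 Y5.503
; layer 4
G0 Z13.849
G0 X8.281 Y5.503
G1 X5.769 Y8.188
G1 X2.103 Y7.898
G1 X0.045 Y4.851
G1 X1.143 Y1.342
G1 X4.571 Y0.013
G1 X7.748 Y1.865
G1 X8.281 Y5.503
; layer 5
G0 Z17.311
G0 X8.281 Y5.503
G1 X5.769 Y8.188
G1 X2.103 Y7.898
G1 X0.045 Y4.851
G1 X1.143 Y1.342
G1 X4.571 Y0.013
G1 X7.748 Y1.865
G1 X8.281 Y5.503
; layer 6
G0 Z20.773
G0 X8.281 Y5.503
G1 X5.769 Y8.188
G1 X2.103 Y7.898
G1 X0.045 Y4.851
G1 X1.143 Y1.342
G1 X4.571 Y0.013
G1 X7.748 Y1.865
G1 X8.281 Y5.503
M2 ; end

The solid is a regular 7-sided prism (a cylinder approximated with 7 flat sides), circumscribed radius ≈ 4.24 mm, height ≈ 20.8 mm. Slicing at Δz = 3.462 mm — 6 equal slices spanning the solid's height, so layer i sits at z = i·h/6 — gives 6 non-empty perimeters. Each is a 7-segment closed polygon; G0 lifts to the layer z and rapids to the start vertex, then G1 traces the edges.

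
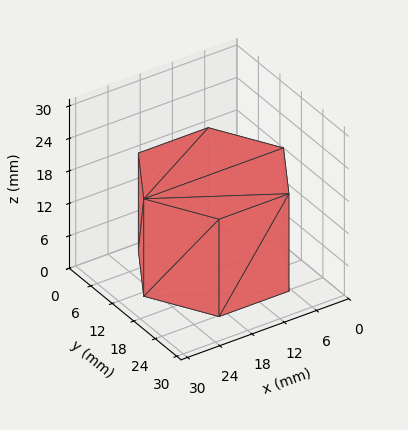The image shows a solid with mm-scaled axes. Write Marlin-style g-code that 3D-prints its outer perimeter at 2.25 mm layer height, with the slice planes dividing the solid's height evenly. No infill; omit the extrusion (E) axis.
Reading the render: the shape is a regular 6-sided prism (a cylinder approximated with 6 flat sides), circumscribed radius ≈ 13 mm, height ≈ 18 mm (dimensions read to the nearest mm from the axis ticks). For the g-code, the solid's height is divided into equal slices at the stated Δz and each level perimeter traced with G1 moves after a G0 lift.

; perimeter-only toolpath
G21 ; units = mm
G90 ; absolute positioning
G28 ; home
; layer 1
G0 Z2.25
G0 X26.00 Y13.00
G1 X19.50 Y24.26
G1 X6.50 Y24.26
G1 X0.00 Y13.00
G1 X6.50 Y1.74
G1 X19.50 Y1.74
G1 X26.00 Y13.00
; layer 2
G0 Z4.50
G0 X26.00 Y13.00
G1 X19.50 Y24.26
G1 X6.50 Y24.26
G1 X0.00 Y13.00
G1 X6.50 Y1.74
G1 X19.50 Y1.74
G1 X26.00 Y13.00
; layer 3
G0 Z6.75
G0 X26.00 Y13.00
G1 X19.50 Y24.26
G1 X6.50 Y24.26
G1 X0.00 Y13.00
G1 X6.50 Y1.74
G1 X19.50 Y1.74
G1 X26.00 Y13.00
; layer 4
G0 Z9.00
G0 X26.00 Y13.00
G1 X19.50 Y24.26
G1 X6.50 Y24.26
G1 X0.00 Y13.00
G1 X6.50 Y1.74
G1 X19.50 Y1.74
G1 X26.00 Y13.00
; layer 5
G0 Z11.25
G0 X26.00 Y13.00
G1 X19.50 Y24.26
G1 X6.50 Y24.26
G1 X0.00 Y13.00
G1 X6.50 Y1.74
G1 X19.50 Y1.74
G1 X26.00 Y13.00
; layer 6
G0 Z13.50
G0 X26.00 Y13.00
G1 X19.50 Y24.26
G1 X6.50 Y24.26
G1 X0.00 Y13.00
G1 X6.50 Y1.74
G1 X19.50 Y1.74
G1 X26.00 Y13.00
; layer 7
G0 Z15.75
G0 X26.00 Y13.00
G1 X19.50 Y24.26
G1 X6.50 Y24.26
G1 X0.00 Y13.00
G1 X6.50 Y1.74
G1 X19.50 Y1.74
G1 X26.00 Y13.00
; layer 8
G0 Z18.00
G0 X26.00 Y13.00
G1 X19.50 Y24.26
G1 X6.50 Y24.26
G1 X0.00 Y13.00
G1 X6.50 Y1.74
G1 X19.50 Y1.74
G1 X26.00 Y13.00
M2 ; end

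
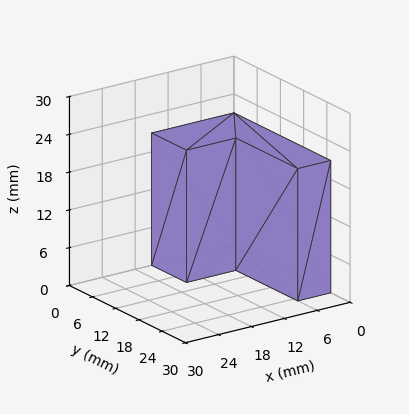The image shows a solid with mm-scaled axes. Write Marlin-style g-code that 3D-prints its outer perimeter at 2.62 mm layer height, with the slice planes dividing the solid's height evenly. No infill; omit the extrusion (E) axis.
Reading the render: the shape is an L-shaped prism: outer 15 × 25 mm, arm thicknesses ≈ 9 mm (horizontal) and 6 mm (vertical), extruded 21 mm in z (dimensions read to the nearest mm from the axis ticks). For the g-code, the solid's height is divided into equal slices at the stated Δz and each level perimeter traced with G1 moves after a G0 lift.

; perimeter-only toolpath
G21 ; units = mm
G90 ; absolute positioning
G28 ; home
; layer 1
G0 Z2.62
G0 X0.00 Y0.00
G1 X15.00 Y0.00
G1 X15.00 Y9.00
G1 X6.00 Y9.00
G1 X6.00 Y25.00
G1 X0.00 Y25.00
G1 X0.00 Y0.00
; layer 2
G0 Z5.25
G0 X0.00 Y0.00
G1 X15.00 Y0.00
G1 X15.00 Y9.00
G1 X6.00 Y9.00
G1 X6.00 Y25.00
G1 X0.00 Y25.00
G1 X0.00 Y0.00
; layer 3
G0 Z7.88
G0 X0.00 Y0.00
G1 X15.00 Y0.00
G1 X15.00 Y9.00
G1 X6.00 Y9.00
G1 X6.00 Y25.00
G1 X0.00 Y25.00
G1 X0.00 Y0.00
; layer 4
G0 Z10.50
G0 X0.00 Y0.00
G1 X15.00 Y0.00
G1 X15.00 Y9.00
G1 X6.00 Y9.00
G1 X6.00 Y25.00
G1 X0.00 Y25.00
G1 X0.00 Y0.00
; layer 5
G0 Z13.12
G0 X0.00 Y0.00
G1 X15.00 Y0.00
G1 X15.00 Y9.00
G1 X6.00 Y9.00
G1 X6.00 Y25.00
G1 X0.00 Y25.00
G1 X0.00 Y0.00
; layer 6
G0 Z15.75
G0 X0.00 Y0.00
G1 X15.00 Y0.00
G1 X15.00 Y9.00
G1 X6.00 Y9.00
G1 X6.00 Y25.00
G1 X0.00 Y25.00
G1 X0.00 Y0.00
; layer 7
G0 Z18.38
G0 X0.00 Y0.00
G1 X15.00 Y0.00
G1 X15.00 Y9.00
G1 X6.00 Y9.00
G1 X6.00 Y25.00
G1 X0.00 Y25.00
G1 X0.00 Y0.00
; layer 8
G0 Z21.00
G0 X0.00 Y0.00
G1 X15.00 Y0.00
G1 X15.00 Y9.00
G1 X6.00 Y9.00
G1 X6.00 Y25.00
G1 X0.00 Y25.00
G1 X0.00 Y0.00
M2 ; end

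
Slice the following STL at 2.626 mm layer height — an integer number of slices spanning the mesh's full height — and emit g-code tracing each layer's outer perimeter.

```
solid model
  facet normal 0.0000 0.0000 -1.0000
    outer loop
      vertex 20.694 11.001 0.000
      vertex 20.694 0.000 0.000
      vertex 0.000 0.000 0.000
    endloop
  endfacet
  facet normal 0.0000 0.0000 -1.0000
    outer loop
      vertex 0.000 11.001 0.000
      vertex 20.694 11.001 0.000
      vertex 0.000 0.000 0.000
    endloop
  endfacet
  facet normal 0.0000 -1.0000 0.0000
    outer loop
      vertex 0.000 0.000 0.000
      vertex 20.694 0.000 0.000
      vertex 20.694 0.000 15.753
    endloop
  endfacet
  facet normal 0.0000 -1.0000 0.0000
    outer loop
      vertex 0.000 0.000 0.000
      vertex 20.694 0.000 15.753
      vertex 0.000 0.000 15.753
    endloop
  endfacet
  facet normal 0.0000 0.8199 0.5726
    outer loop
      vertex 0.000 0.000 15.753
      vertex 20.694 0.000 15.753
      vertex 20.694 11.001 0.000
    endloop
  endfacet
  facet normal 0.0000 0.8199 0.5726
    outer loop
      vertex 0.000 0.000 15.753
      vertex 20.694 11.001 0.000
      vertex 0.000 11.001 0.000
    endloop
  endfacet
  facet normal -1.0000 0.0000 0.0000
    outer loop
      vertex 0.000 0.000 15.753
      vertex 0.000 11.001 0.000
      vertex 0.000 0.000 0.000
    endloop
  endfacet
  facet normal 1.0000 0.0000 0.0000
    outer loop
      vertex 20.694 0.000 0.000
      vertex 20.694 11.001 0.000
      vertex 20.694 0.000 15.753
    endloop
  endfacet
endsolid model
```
; perimeter-only toolpath
G21 ; units = mm
G90 ; absolute positioning
G28 ; home
; layer 1
G0 Z2.626
G0 X0.000 Y0.000
G1 X20.694 Y0.000
G1 X20.694 Y9.167
G1 X0.000 Y9.167
G1 X0.000 Y0.000
; layer 2
G0 Z5.251
G0 X0.000 Y0.000
G1 X20.694 Y0.000
G1 X20.694 Y7.334
G1 X0.000 Y7.334
G1 X0.000 Y0.000
; layer 3
G0 Z7.877
G0 X0.000 Y0.000
G1 X20.694 Y0.000
G1 X20.694 Y5.500
G1 X0.000 Y5.500
G1 X0.000 Y0.000
; layer 4
G0 Z10.502
G0 X0.000 Y0.000
G1 X20.694 Y0.000
G1 X20.694 Y3.667
G1 X0.000 Y3.667
G1 X0.000 Y0.000
; layer 5
G0 Z13.128
G0 X0.000 Y0.000
G1 X20.694 Y0.000
G1 X20.694 Y1.833
G1 X0.000 Y1.833
G1 X0.000 Y0.000
M2 ; end

The solid is a wedge (ramp): 20.7 × 11 mm base, rising to 15.8 mm along the y=0 edge and sloping linearly to z=0 at y=11. Slicing at Δz = 2.626 mm — 6 equal slices spanning the solid's height, so layer i sits at z = i·h/6 — gives 5 non-empty perimeters. Each is a 4-segment closed polygon; G0 lifts to the layer z and rapids to the start vertex, then G1 traces the edges. The cross-section shrinks linearly with z (the slice at the apex is degenerate and omitted).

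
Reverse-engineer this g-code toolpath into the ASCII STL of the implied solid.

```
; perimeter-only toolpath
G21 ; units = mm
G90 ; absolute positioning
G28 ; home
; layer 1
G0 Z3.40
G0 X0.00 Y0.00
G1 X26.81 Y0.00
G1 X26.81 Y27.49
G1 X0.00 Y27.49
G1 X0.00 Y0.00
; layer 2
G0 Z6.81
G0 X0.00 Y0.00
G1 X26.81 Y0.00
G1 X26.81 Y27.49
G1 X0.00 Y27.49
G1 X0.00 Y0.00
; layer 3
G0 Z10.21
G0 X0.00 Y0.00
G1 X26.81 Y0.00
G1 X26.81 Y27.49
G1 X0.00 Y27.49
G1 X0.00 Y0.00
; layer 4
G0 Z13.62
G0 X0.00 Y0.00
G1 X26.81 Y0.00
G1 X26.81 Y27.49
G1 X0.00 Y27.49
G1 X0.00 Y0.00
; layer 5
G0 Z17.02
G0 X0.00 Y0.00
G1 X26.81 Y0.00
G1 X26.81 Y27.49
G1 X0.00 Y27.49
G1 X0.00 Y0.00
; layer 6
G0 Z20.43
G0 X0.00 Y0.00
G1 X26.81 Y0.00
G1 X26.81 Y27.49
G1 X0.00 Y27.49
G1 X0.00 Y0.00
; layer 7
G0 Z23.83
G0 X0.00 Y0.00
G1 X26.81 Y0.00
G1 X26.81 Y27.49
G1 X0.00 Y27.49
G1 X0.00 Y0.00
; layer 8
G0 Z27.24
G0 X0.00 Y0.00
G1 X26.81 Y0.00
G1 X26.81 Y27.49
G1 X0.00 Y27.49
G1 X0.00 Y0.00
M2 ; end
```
solid part
  facet normal 0.0000 0.0000 -1.0000
    outer loop
      vertex 26.81 27.49 0.00
      vertex 26.81 0.00 0.00
      vertex 0.00 0.00 0.00
    endloop
  endfacet
  facet normal 0.0000 0.0000 -1.0000
    outer loop
      vertex 0.00 27.49 0.00
      vertex 26.81 27.49 0.00
      vertex 0.00 0.00 0.00
    endloop
  endfacet
  facet normal 0.0000 0.0000 1.0000
    outer loop
      vertex 0.00 0.00 27.24
      vertex 26.81 0.00 27.24
      vertex 26.81 27.49 27.24
    endloop
  endfacet
  facet normal 0.0000 0.0000 1.0000
    outer loop
      vertex 0.00 0.00 27.24
      vertex 26.81 27.49 27.24
      vertex 0.00 27.49 27.24
    endloop
  endfacet
  facet normal 0.0000 -1.0000 0.0000
    outer loop
      vertex 0.00 0.00 0.00
      vertex 26.81 0.00 0.00
      vertex 26.81 0.00 27.24
    endloop
  endfacet
  facet normal 0.0000 -1.0000 0.0000
    outer loop
      vertex 0.00 0.00 0.00
      vertex 26.81 0.00 27.24
      vertex 0.00 0.00 27.24
    endloop
  endfacet
  facet normal 0.0000 1.0000 0.0000
    outer loop
      vertex 26.81 27.49 27.24
      vertex 26.81 27.49 0.00
      vertex 0.00 27.49 0.00
    endloop
  endfacet
  facet normal 0.0000 1.0000 0.0000
    outer loop
      vertex 0.00 27.49 27.24
      vertex 26.81 27.49 27.24
      vertex 0.00 27.49 0.00
    endloop
  endfacet
  facet normal -1.0000 0.0000 0.0000
    outer loop
      vertex 0.00 27.49 27.24
      vertex 0.00 27.49 0.00
      vertex 0.00 0.00 0.00
    endloop
  endfacet
  facet normal -1.0000 0.0000 0.0000
    outer loop
      vertex 0.00 0.00 27.24
      vertex 0.00 27.49 27.24
      vertex 0.00 0.00 0.00
    endloop
  endfacet
  facet normal 1.0000 0.0000 0.0000
    outer loop
      vertex 26.81 0.00 0.00
      vertex 26.81 27.49 0.00
      vertex 26.81 27.49 27.24
    endloop
  endfacet
  facet normal 1.0000 0.0000 0.0000
    outer loop
      vertex 26.81 0.00 0.00
      vertex 26.81 27.49 27.24
      vertex 26.81 0.00 27.24
    endloop
  endfacet
endsolid part

The G0 Z moves step by Δz≈3.40 mm. Every layer's G1 loop is the same polygon, so the solid is a straight extrusion of it from z=0 to z≈27.2. Closing with flat bottom and top caps and triangulating gives 12 facets — a rectangular box, roughly 26.8 × 27.5 mm footprint and 27.2 mm tall.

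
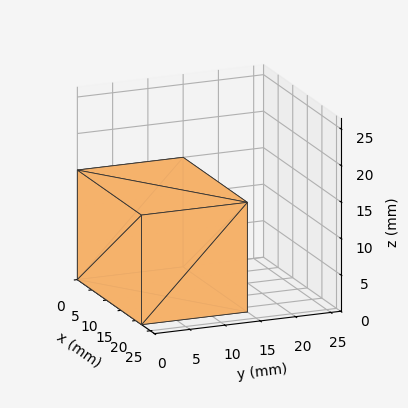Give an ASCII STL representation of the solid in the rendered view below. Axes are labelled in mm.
Reading the render: the shape is a rectangular box, roughly 22 × 15 mm footprint and 15 mm tall (dimensions read to the nearest mm from the axis ticks). For the STL, each face is triangulated and given an outward normal.

solid part
  facet normal 0.0000 0.0000 -1.0000
    outer loop
      vertex 22.00 15.00 0.00
      vertex 22.00 0.00 0.00
      vertex 0.00 0.00 0.00
    endloop
  endfacet
  facet normal 0.0000 0.0000 -1.0000
    outer loop
      vertex 0.00 15.00 0.00
      vertex 22.00 15.00 0.00
      vertex 0.00 0.00 0.00
    endloop
  endfacet
  facet normal 0.0000 0.0000 1.0000
    outer loop
      vertex 0.00 0.00 15.00
      vertex 22.00 0.00 15.00
      vertex 22.00 15.00 15.00
    endloop
  endfacet
  facet normal 0.0000 0.0000 1.0000
    outer loop
      vertex 0.00 0.00 15.00
      vertex 22.00 15.00 15.00
      vertex 0.00 15.00 15.00
    endloop
  endfacet
  facet normal 0.0000 -1.0000 0.0000
    outer loop
      vertex 0.00 0.00 0.00
      vertex 22.00 0.00 0.00
      vertex 22.00 0.00 15.00
    endloop
  endfacet
  facet normal 0.0000 -1.0000 0.0000
    outer loop
      vertex 0.00 0.00 0.00
      vertex 22.00 0.00 15.00
      vertex 0.00 0.00 15.00
    endloop
  endfacet
  facet normal 0.0000 1.0000 0.0000
    outer loop
      vertex 22.00 15.00 15.00
      vertex 22.00 15.00 0.00
      vertex 0.00 15.00 0.00
    endloop
  endfacet
  facet normal 0.0000 1.0000 0.0000
    outer loop
      vertex 0.00 15.00 15.00
      vertex 22.00 15.00 15.00
      vertex 0.00 15.00 0.00
    endloop
  endfacet
  facet normal -1.0000 0.0000 0.0000
    outer loop
      vertex 0.00 15.00 15.00
      vertex 0.00 15.00 0.00
      vertex 0.00 0.00 0.00
    endloop
  endfacet
  facet normal -1.0000 0.0000 0.0000
    outer loop
      vertex 0.00 0.00 15.00
      vertex 0.00 15.00 15.00
      vertex 0.00 0.00 0.00
    endloop
  endfacet
  facet normal 1.0000 0.0000 0.0000
    outer loop
      vertex 22.00 0.00 0.00
      vertex 22.00 15.00 0.00
      vertex 22.00 15.00 15.00
    endloop
  endfacet
  facet normal 1.0000 0.0000 0.0000
    outer loop
      vertex 22.00 0.00 0.00
      vertex 22.00 15.00 15.00
      vertex 22.00 0.00 15.00
    endloop
  endfacet
endsolid part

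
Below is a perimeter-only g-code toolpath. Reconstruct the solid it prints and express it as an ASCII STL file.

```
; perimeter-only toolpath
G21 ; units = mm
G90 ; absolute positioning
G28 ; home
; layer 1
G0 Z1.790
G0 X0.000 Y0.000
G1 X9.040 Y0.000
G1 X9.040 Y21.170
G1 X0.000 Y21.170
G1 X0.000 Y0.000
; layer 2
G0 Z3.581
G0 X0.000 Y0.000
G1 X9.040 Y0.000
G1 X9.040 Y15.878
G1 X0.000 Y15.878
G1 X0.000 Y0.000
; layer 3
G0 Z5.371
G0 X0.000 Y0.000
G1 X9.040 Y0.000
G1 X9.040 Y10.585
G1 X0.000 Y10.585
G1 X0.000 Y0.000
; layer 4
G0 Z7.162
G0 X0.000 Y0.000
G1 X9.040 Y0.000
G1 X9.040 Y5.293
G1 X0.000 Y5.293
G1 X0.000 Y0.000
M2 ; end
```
solid part
  facet normal 0.0000 0.0000 -1.0000
    outer loop
      vertex 9.040 26.463 0.000
      vertex 9.040 0.000 0.000
      vertex 0.000 0.000 0.000
    endloop
  endfacet
  facet normal 0.0000 0.0000 -1.0000
    outer loop
      vertex 0.000 26.463 0.000
      vertex 9.040 26.463 0.000
      vertex 0.000 0.000 0.000
    endloop
  endfacet
  facet normal 0.0000 -1.0000 0.0000
    outer loop
      vertex 0.000 0.000 0.000
      vertex 9.040 0.000 0.000
      vertex 9.040 0.000 8.952
    endloop
  endfacet
  facet normal 0.0000 -1.0000 0.0000
    outer loop
      vertex 0.000 0.000 0.000
      vertex 9.040 0.000 8.952
      vertex 0.000 0.000 8.952
    endloop
  endfacet
  facet normal 0.0000 0.3204 0.9473
    outer loop
      vertex 0.000 0.000 8.952
      vertex 9.040 0.000 8.952
      vertex 9.040 26.463 0.000
    endloop
  endfacet
  facet normal 0.0000 0.3204 0.9473
    outer loop
      vertex 0.000 0.000 8.952
      vertex 9.040 26.463 0.000
      vertex 0.000 26.463 0.000
    endloop
  endfacet
  facet normal -1.0000 0.0000 0.0000
    outer loop
      vertex 0.000 0.000 8.952
      vertex 0.000 26.463 0.000
      vertex 0.000 0.000 0.000
    endloop
  endfacet
  facet normal 1.0000 0.0000 0.0000
    outer loop
      vertex 9.040 0.000 0.000
      vertex 9.040 26.463 0.000
      vertex 9.040 0.000 8.952
    endloop
  endfacet
endsolid part

The G0 Z moves step by Δz≈1.790 mm. The G1 loops shrink linearly with z, so the solid tapers from its base footprint up to z≈8.95. Closing with a flat bottom cap and the tapered top and triangulating gives 8 facets — a wedge (ramp): 9.04 × 26.5 mm base, rising to 8.95 mm along the y=0 edge and sloping linearly to z=0 at y=26.5.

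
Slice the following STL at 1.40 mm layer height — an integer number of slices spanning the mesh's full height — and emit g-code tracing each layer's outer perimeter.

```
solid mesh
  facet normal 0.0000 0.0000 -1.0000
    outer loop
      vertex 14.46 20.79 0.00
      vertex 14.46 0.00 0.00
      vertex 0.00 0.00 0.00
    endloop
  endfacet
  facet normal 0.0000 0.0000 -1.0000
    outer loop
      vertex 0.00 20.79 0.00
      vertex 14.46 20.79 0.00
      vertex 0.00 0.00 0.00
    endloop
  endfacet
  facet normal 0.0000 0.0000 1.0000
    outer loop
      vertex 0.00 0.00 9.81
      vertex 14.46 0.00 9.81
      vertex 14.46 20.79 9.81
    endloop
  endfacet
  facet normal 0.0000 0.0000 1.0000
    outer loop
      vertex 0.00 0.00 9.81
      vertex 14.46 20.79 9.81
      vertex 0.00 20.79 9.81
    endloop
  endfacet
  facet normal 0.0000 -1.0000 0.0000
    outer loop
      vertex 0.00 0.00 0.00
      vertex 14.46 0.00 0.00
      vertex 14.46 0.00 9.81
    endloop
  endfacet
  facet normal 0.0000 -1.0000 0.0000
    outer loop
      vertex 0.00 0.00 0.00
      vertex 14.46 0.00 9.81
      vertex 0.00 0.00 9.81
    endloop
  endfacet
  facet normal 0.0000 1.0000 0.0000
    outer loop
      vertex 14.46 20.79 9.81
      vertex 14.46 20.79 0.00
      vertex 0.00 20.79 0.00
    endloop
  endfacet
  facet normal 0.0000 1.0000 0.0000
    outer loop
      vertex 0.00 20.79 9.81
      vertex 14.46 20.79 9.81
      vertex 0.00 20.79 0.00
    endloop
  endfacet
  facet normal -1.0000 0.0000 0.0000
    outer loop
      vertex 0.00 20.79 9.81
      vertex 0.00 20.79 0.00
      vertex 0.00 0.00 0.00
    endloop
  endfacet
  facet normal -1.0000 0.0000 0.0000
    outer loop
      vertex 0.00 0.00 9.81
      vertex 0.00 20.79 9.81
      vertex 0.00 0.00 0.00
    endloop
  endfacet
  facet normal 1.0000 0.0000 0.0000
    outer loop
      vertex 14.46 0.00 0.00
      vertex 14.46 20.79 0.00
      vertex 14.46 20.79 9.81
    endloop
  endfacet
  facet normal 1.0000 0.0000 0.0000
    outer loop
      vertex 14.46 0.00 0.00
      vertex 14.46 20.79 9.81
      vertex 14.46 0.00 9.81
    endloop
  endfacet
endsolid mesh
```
; perimeter-only toolpath
G21 ; units = mm
G90 ; absolute positioning
G28 ; home
; layer 1
G0 Z1.40
G0 X0.00 Y0.00
G1 X14.46 Y0.00
G1 X14.46 Y20.79
G1 X0.00 Y20.79
G1 X0.00 Y0.00
; layer 2
G0 Z2.80
G0 X0.00 Y0.00
G1 X14.46 Y0.00
G1 X14.46 Y20.79
G1 X0.00 Y20.79
G1 X0.00 Y0.00
; layer 3
G0 Z4.20
G0 X0.00 Y0.00
G1 X14.46 Y0.00
G1 X14.46 Y20.79
G1 X0.00 Y20.79
G1 X0.00 Y0.00
; layer 4
G0 Z5.61
G0 X0.00 Y0.00
G1 X14.46 Y0.00
G1 X14.46 Y20.79
G1 X0.00 Y20.79
G1 X0.00 Y0.00
; layer 5
G0 Z7.01
G0 X0.00 Y0.00
G1 X14.46 Y0.00
G1 X14.46 Y20.79
G1 X0.00 Y20.79
G1 X0.00 Y0.00
; layer 6
G0 Z8.41
G0 X0.00 Y0.00
G1 X14.46 Y0.00
G1 X14.46 Y20.79
G1 X0.00 Y20.79
G1 X0.00 Y0.00
; layer 7
G0 Z9.81
G0 X0.00 Y0.00
G1 X14.46 Y0.00
G1 X14.46 Y20.79
G1 X0.00 Y20.79
G1 X0.00 Y0.00
M2 ; end

The solid is a rectangular box, roughly 14.5 × 20.8 mm footprint and 9.81 mm tall. Slicing at Δz = 1.40 mm — 7 equal slices spanning the solid's height, so layer i sits at z = i·h/7 — gives 7 non-empty perimeters. Each is a 4-segment closed polygon; G0 lifts to the layer z and rapids to the start vertex, then G1 traces the edges.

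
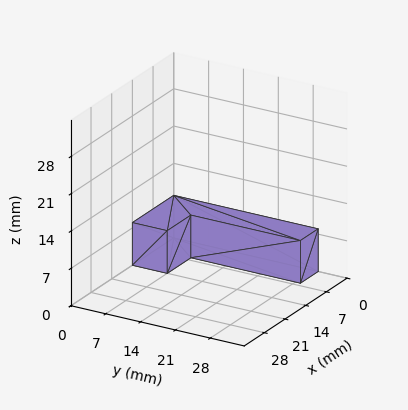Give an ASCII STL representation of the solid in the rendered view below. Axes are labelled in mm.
Reading the render: the shape is an L-shaped prism: outer 14 × 29 mm, arm thicknesses ≈ 7 mm (horizontal) and 6 mm (vertical), extruded 8 mm in z (dimensions read to the nearest mm from the axis ticks). For the STL, each face is triangulated and given an outward normal.

solid part
  facet normal 0.0000 0.0000 -1.0000
    outer loop
      vertex 14.000 7.000 0.000
      vertex 14.000 0.000 0.000
      vertex 0.000 0.000 0.000
    endloop
  endfacet
  facet normal 0.0000 0.0000 -1.0000
    outer loop
      vertex 6.000 7.000 0.000
      vertex 14.000 7.000 0.000
      vertex 0.000 0.000 0.000
    endloop
  endfacet
  facet normal 0.0000 0.0000 -1.0000
    outer loop
      vertex 6.000 29.000 0.000
      vertex 6.000 7.000 0.000
      vertex 0.000 0.000 0.000
    endloop
  endfacet
  facet normal 0.0000 0.0000 -1.0000
    outer loop
      vertex 0.000 29.000 0.000
      vertex 6.000 29.000 0.000
      vertex 0.000 0.000 0.000
    endloop
  endfacet
  facet normal 0.0000 0.0000 1.0000
    outer loop
      vertex 0.000 0.000 8.000
      vertex 14.000 0.000 8.000
      vertex 14.000 7.000 8.000
    endloop
  endfacet
  facet normal 0.0000 0.0000 1.0000
    outer loop
      vertex 0.000 0.000 8.000
      vertex 14.000 7.000 8.000
      vertex 6.000 7.000 8.000
    endloop
  endfacet
  facet normal 0.0000 0.0000 1.0000
    outer loop
      vertex 0.000 0.000 8.000
      vertex 6.000 7.000 8.000
      vertex 6.000 29.000 8.000
    endloop
  endfacet
  facet normal 0.0000 0.0000 1.0000
    outer loop
      vertex 0.000 0.000 8.000
      vertex 6.000 29.000 8.000
      vertex 0.000 29.000 8.000
    endloop
  endfacet
  facet normal 0.0000 -1.0000 0.0000
    outer loop
      vertex 0.000 0.000 0.000
      vertex 14.000 0.000 0.000
      vertex 14.000 0.000 8.000
    endloop
  endfacet
  facet normal 0.0000 -1.0000 0.0000
    outer loop
      vertex 0.000 0.000 0.000
      vertex 14.000 0.000 8.000
      vertex 0.000 0.000 8.000
    endloop
  endfacet
  facet normal 1.0000 0.0000 0.0000
    outer loop
      vertex 14.000 0.000 0.000
      vertex 14.000 7.000 0.000
      vertex 14.000 7.000 8.000
    endloop
  endfacet
  facet normal 1.0000 0.0000 0.0000
    outer loop
      vertex 14.000 0.000 0.000
      vertex 14.000 7.000 8.000
      vertex 14.000 0.000 8.000
    endloop
  endfacet
  facet normal 0.0000 1.0000 0.0000
    outer loop
      vertex 14.000 7.000 0.000
      vertex 6.000 7.000 0.000
      vertex 6.000 7.000 8.000
    endloop
  endfacet
  facet normal 0.0000 1.0000 0.0000
    outer loop
      vertex 14.000 7.000 0.000
      vertex 6.000 7.000 8.000
      vertex 14.000 7.000 8.000
    endloop
  endfacet
  facet normal 1.0000 0.0000 0.0000
    outer loop
      vertex 6.000 7.000 0.000
      vertex 6.000 29.000 0.000
      vertex 6.000 29.000 8.000
    endloop
  endfacet
  facet normal 1.0000 0.0000 0.0000
    outer loop
      vertex 6.000 7.000 0.000
      vertex 6.000 29.000 8.000
      vertex 6.000 7.000 8.000
    endloop
  endfacet
  facet normal 0.0000 1.0000 0.0000
    outer loop
      vertex 6.000 29.000 0.000
      vertex 0.000 29.000 0.000
      vertex 0.000 29.000 8.000
    endloop
  endfacet
  facet normal 0.0000 1.0000 0.0000
    outer loop
      vertex 6.000 29.000 0.000
      vertex 0.000 29.000 8.000
      vertex 6.000 29.000 8.000
    endloop
  endfacet
  facet normal -1.0000 0.0000 0.0000
    outer loop
      vertex 0.000 29.000 0.000
      vertex 0.000 0.000 0.000
      vertex 0.000 0.000 8.000
    endloop
  endfacet
  facet normal -1.0000 0.0000 0.0000
    outer loop
      vertex 0.000 29.000 0.000
      vertex 0.000 0.000 8.000
      vertex 0.000 29.000 8.000
    endloop
  endfacet
endsolid part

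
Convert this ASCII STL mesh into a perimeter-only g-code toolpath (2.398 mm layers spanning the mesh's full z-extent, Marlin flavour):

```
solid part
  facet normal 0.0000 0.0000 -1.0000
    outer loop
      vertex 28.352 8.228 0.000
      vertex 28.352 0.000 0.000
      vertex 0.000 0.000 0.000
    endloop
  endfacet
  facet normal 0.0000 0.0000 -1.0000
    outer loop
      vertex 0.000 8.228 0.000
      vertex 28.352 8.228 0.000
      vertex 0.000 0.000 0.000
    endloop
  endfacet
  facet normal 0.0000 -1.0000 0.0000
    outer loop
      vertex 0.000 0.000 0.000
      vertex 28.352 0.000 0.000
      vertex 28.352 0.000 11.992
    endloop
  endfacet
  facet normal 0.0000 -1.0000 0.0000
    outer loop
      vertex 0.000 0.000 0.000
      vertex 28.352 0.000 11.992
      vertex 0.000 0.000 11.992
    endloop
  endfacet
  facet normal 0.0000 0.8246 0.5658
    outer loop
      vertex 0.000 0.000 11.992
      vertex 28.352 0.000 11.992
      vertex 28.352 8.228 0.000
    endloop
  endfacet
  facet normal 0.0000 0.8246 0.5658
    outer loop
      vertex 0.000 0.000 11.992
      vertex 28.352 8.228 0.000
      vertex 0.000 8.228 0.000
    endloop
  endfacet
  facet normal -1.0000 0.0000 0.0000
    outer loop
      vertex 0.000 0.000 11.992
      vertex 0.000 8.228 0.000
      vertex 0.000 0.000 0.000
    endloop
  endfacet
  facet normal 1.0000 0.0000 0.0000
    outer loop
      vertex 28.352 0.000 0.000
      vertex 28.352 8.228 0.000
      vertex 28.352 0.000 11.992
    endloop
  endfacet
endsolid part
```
; perimeter-only toolpath
G21 ; units = mm
G90 ; absolute positioning
G28 ; home
; layer 1
G0 Z2.398
G0 X0.000 Y0.000
G1 X28.352 Y0.000
G1 X28.352 Y6.582
G1 X0.000 Y6.582
G1 X0.000 Y0.000
; layer 2
G0 Z4.797
G0 X0.000 Y0.000
G1 X28.352 Y0.000
G1 X28.352 Y4.937
G1 X0.000 Y4.937
G1 X0.000 Y0.000
; layer 3
G0 Z7.195
G0 X0.000 Y0.000
G1 X28.352 Y0.000
G1 X28.352 Y3.291
G1 X0.000 Y3.291
G1 X0.000 Y0.000
; layer 4
G0 Z9.594
G0 X0.000 Y0.000
G1 X28.352 Y0.000
G1 X28.352 Y1.646
G1 X0.000 Y1.646
G1 X0.000 Y0.000
M2 ; end

The solid is a wedge (ramp): 28.4 × 8.23 mm base, rising to 12 mm along the y=0 edge and sloping linearly to z=0 at y=8.23. Slicing at Δz = 2.398 mm — 5 equal slices spanning the solid's height, so layer i sits at z = i·h/5 — gives 4 non-empty perimeters. Each is a 4-segment closed polygon; G0 lifts to the layer z and rapids to the start vertex, then G1 traces the edges. The cross-section shrinks linearly with z (the slice at the apex is degenerate and omitted).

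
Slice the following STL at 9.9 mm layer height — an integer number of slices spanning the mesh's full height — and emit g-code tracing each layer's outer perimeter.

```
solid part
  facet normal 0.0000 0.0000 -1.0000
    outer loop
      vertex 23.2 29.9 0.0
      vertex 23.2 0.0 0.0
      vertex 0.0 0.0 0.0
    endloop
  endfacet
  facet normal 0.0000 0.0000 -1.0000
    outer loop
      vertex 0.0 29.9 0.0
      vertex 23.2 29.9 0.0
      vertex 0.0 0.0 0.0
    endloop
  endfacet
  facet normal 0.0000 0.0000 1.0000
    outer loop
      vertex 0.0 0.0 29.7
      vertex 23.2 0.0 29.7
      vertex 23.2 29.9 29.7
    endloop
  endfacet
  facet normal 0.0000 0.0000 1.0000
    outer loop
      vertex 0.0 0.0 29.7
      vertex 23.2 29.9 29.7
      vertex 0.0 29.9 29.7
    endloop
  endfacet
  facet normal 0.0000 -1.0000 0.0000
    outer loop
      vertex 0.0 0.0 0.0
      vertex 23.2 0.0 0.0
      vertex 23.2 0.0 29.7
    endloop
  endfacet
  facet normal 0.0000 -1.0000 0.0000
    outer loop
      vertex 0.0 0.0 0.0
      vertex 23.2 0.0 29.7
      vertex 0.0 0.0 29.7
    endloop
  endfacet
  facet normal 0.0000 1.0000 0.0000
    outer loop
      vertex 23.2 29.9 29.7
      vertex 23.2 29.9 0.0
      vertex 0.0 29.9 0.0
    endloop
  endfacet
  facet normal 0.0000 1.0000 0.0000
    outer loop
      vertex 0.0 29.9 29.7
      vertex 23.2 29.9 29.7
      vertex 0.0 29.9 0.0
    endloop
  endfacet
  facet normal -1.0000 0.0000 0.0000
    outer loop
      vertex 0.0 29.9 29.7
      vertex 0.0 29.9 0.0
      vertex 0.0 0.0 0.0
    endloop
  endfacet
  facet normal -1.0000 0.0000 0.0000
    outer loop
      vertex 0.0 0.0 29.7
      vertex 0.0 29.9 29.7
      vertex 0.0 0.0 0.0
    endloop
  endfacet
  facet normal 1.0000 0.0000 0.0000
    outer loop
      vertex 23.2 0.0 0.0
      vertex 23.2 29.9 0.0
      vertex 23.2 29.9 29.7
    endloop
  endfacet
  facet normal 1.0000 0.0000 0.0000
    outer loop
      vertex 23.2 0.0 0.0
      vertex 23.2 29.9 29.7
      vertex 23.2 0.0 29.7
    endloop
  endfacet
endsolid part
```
; perimeter-only toolpath
G21 ; units = mm
G90 ; absolute positioning
G28 ; home
; layer 1
G0 Z9.9
G0 X0.0 Y0.0
G1 X23.2 Y0.0
G1 X23.2 Y29.9
G1 X0.0 Y29.9
G1 X0.0 Y0.0
; layer 2
G0 Z19.8
G0 X0.0 Y0.0
G1 X23.2 Y0.0
G1 X23.2 Y29.9
G1 X0.0 Y29.9
G1 X0.0 Y0.0
; layer 3
G0 Z29.7
G0 X0.0 Y0.0
G1 X23.2 Y0.0
G1 X23.2 Y29.9
G1 X0.0 Y29.9
G1 X0.0 Y0.0
M2 ; end

The solid is a rectangular box, roughly 23.2 × 29.9 mm footprint and 29.7 mm tall. Slicing at Δz = 9.9 mm — 3 equal slices spanning the solid's height, so layer i sits at z = i·h/3 — gives 3 non-empty perimeters. Each is a 4-segment closed polygon; G0 lifts to the layer z and rapids to the start vertex, then G1 traces the edges.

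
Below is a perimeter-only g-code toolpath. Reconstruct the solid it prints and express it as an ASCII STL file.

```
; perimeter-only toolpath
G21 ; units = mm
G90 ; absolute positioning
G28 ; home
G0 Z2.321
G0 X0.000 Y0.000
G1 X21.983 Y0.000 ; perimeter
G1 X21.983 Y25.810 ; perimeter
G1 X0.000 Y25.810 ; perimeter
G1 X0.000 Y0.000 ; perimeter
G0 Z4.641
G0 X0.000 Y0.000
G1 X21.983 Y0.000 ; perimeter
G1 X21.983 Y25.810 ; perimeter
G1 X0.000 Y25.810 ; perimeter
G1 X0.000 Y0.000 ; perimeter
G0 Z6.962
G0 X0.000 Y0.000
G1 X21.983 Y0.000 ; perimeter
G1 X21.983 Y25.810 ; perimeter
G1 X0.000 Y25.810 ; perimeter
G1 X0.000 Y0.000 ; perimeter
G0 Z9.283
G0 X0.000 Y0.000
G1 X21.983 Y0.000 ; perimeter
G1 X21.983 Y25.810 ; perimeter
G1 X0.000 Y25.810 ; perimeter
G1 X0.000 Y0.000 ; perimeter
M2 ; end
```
solid part
  facet normal 0.0000 0.0000 -1.0000
    outer loop
      vertex 21.983 25.810 0.000
      vertex 21.983 0.000 0.000
      vertex 0.000 0.000 0.000
    endloop
  endfacet
  facet normal 0.0000 0.0000 -1.0000
    outer loop
      vertex 0.000 25.810 0.000
      vertex 21.983 25.810 0.000
      vertex 0.000 0.000 0.000
    endloop
  endfacet
  facet normal 0.0000 0.0000 1.0000
    outer loop
      vertex 0.000 0.000 9.283
      vertex 21.983 0.000 9.283
      vertex 21.983 25.810 9.283
    endloop
  endfacet
  facet normal 0.0000 0.0000 1.0000
    outer loop
      vertex 0.000 0.000 9.283
      vertex 21.983 25.810 9.283
      vertex 0.000 25.810 9.283
    endloop
  endfacet
  facet normal 0.0000 -1.0000 0.0000
    outer loop
      vertex 0.000 0.000 0.000
      vertex 21.983 0.000 0.000
      vertex 21.983 0.000 9.283
    endloop
  endfacet
  facet normal 0.0000 -1.0000 0.0000
    outer loop
      vertex 0.000 0.000 0.000
      vertex 21.983 0.000 9.283
      vertex 0.000 0.000 9.283
    endloop
  endfacet
  facet normal 0.0000 1.0000 0.0000
    outer loop
      vertex 21.983 25.810 9.283
      vertex 21.983 25.810 0.000
      vertex 0.000 25.810 0.000
    endloop
  endfacet
  facet normal 0.0000 1.0000 0.0000
    outer loop
      vertex 0.000 25.810 9.283
      vertex 21.983 25.810 9.283
      vertex 0.000 25.810 0.000
    endloop
  endfacet
  facet normal -1.0000 0.0000 0.0000
    outer loop
      vertex 0.000 25.810 9.283
      vertex 0.000 25.810 0.000
      vertex 0.000 0.000 0.000
    endloop
  endfacet
  facet normal -1.0000 0.0000 0.0000
    outer loop
      vertex 0.000 0.000 9.283
      vertex 0.000 25.810 9.283
      vertex 0.000 0.000 0.000
    endloop
  endfacet
  facet normal 1.0000 0.0000 0.0000
    outer loop
      vertex 21.983 0.000 0.000
      vertex 21.983 25.810 0.000
      vertex 21.983 25.810 9.283
    endloop
  endfacet
  facet normal 1.0000 0.0000 0.0000
    outer loop
      vertex 21.983 0.000 0.000
      vertex 21.983 25.810 9.283
      vertex 21.983 0.000 9.283
    endloop
  endfacet
endsolid part

The G0 Z moves step by Δz≈2.321 mm. Every layer's G1 loop is the same polygon, so the solid is a straight extrusion of it from z=0 to z≈9.28. Closing with flat bottom and top caps and triangulating gives 12 facets — a rectangular box, roughly 22 × 25.8 mm footprint and 9.28 mm tall.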